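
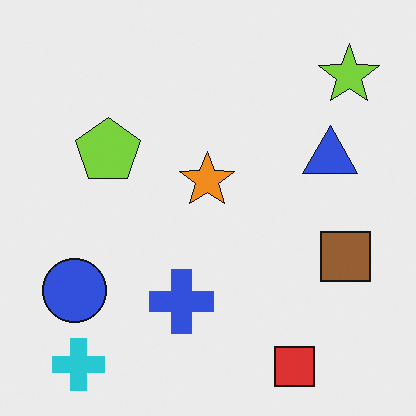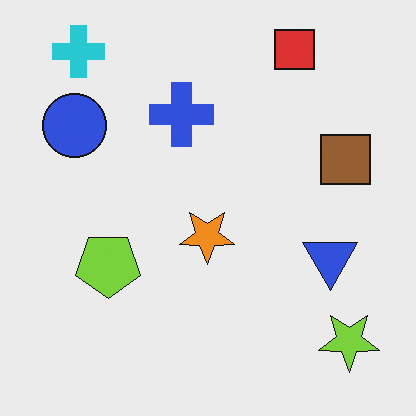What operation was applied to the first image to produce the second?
It was flipped vertically (top ↔ bottom).

The red square is in the bottom-right of the first image and the top-right of the second — shapes on opposite sides of the horizontal midline have swapped in a mirror flip.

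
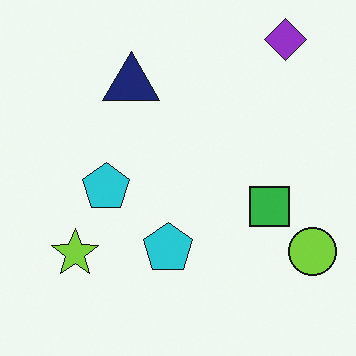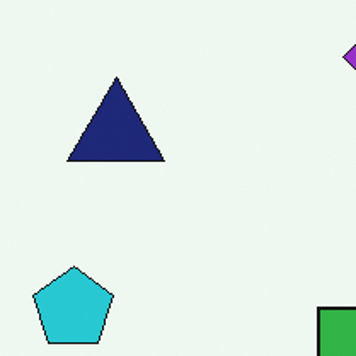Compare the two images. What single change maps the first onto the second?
It was cropped to a noticeably smaller region and rescaled.

The visible shapes are larger and the field of view is narrower; shapes near the original edges may be partly or wholly outside the frame — a crop-and-rescale.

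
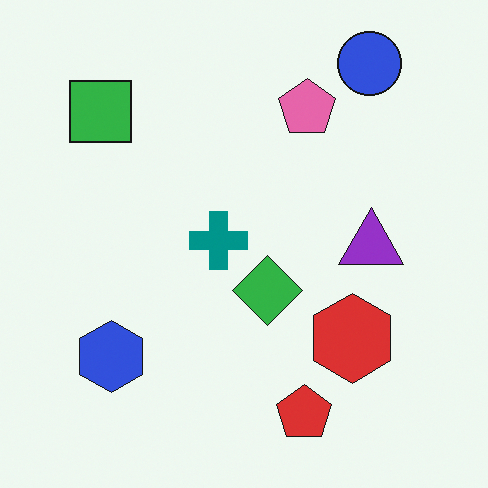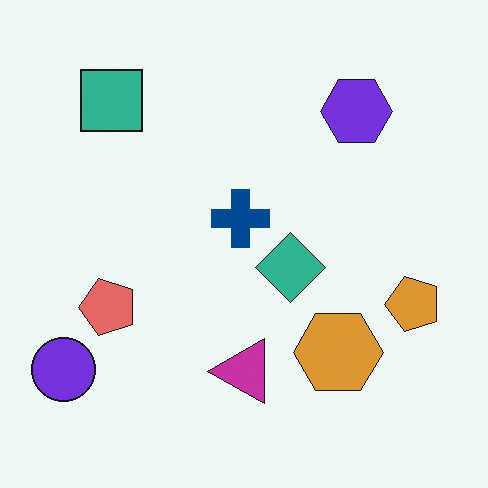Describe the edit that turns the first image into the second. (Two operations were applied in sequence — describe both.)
The image was hue-shifted by a small amount, then transposed (reflected across the top-left ↔ bottom-right diagonal).

Every shape's color has rotated by the same amount around the hue wheel — a uniform hue shift. Shapes have swapped their row and column positions — what was in the top-right is now in the bottom-left — a diagonal reflection.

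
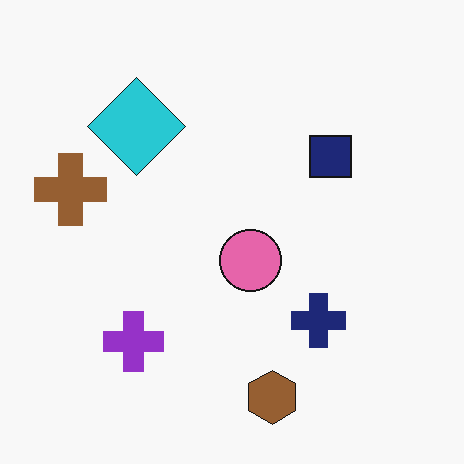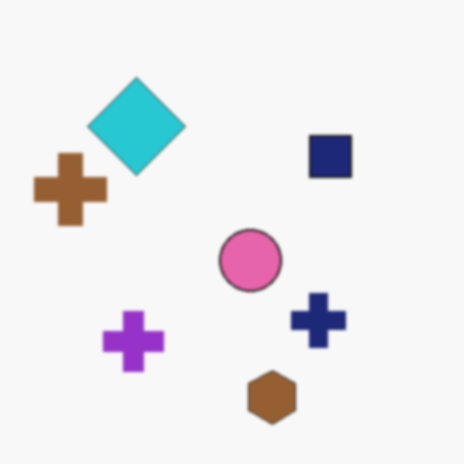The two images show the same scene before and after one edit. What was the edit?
Lightly blurred.

Shape edges and outlines are uniformly softened across the whole image.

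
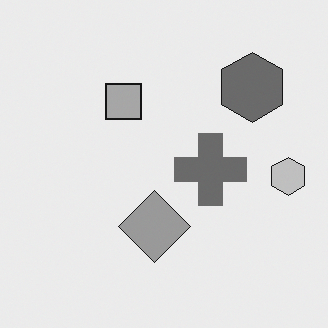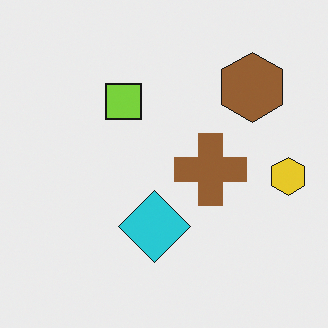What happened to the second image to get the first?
Converted to grayscale.

All color is removed — every shape is now a shade of grey.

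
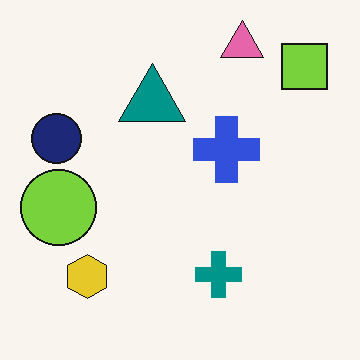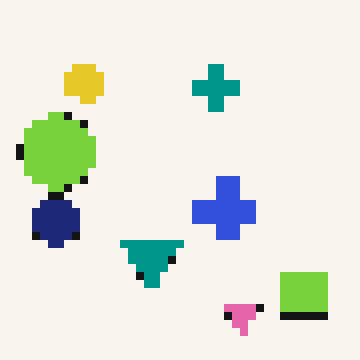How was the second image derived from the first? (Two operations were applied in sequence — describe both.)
The image was flipped vertically (top ↔ bottom), then pixelated into visible square blocks.

The pink triangle is in the top-right of the first image and the bottom-right of the second — shapes on opposite sides of the horizontal midline have swapped in a mirror flip. Shapes are reduced to large square blocks; fine edges and outlines are lost — a downscale-then-upscale (mosaic) effect.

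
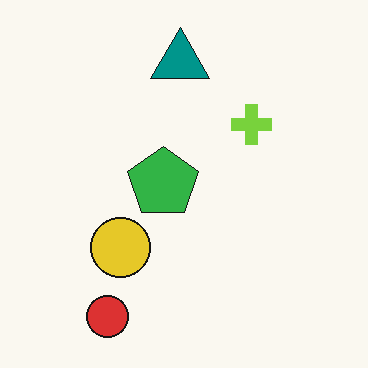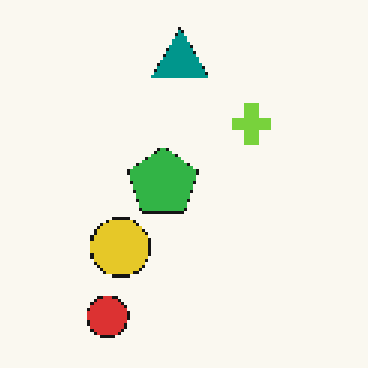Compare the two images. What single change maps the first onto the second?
Lightly pixelated (a mild mosaic effect).

Shapes are reduced to large square blocks; fine edges and outlines are lost — a downscale-then-upscale (mosaic) effect.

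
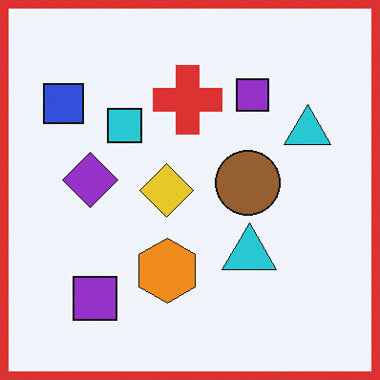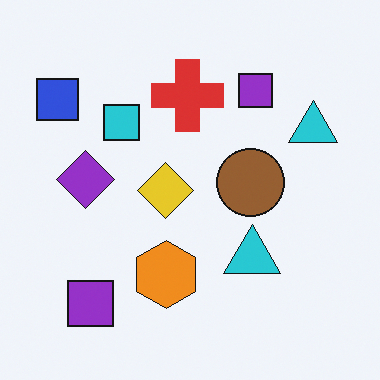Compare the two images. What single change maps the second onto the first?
The transformation is: framed with a red border.

A solid red frame runs around the edge of the first image, with the content slightly shrunk inside it.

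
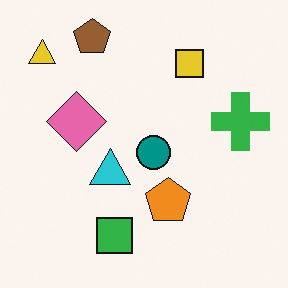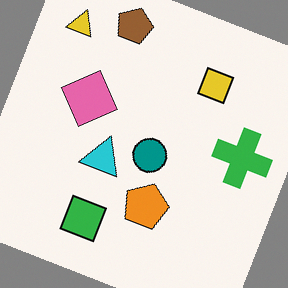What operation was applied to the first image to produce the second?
The second image is the first rotated clockwise by a clearly visible amount.

Every shape is tilted by the same angle and the image corners show triangular fill wedges — a whole-image rotation by a non-right angle.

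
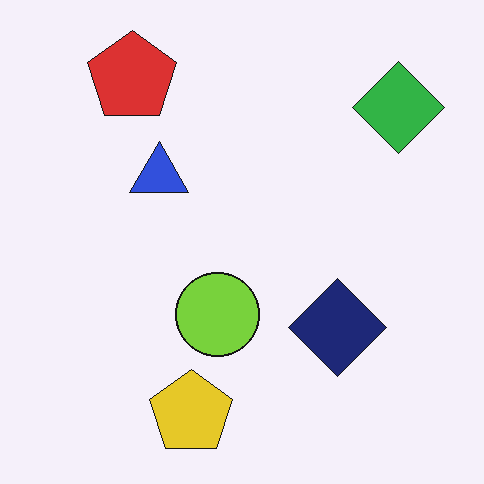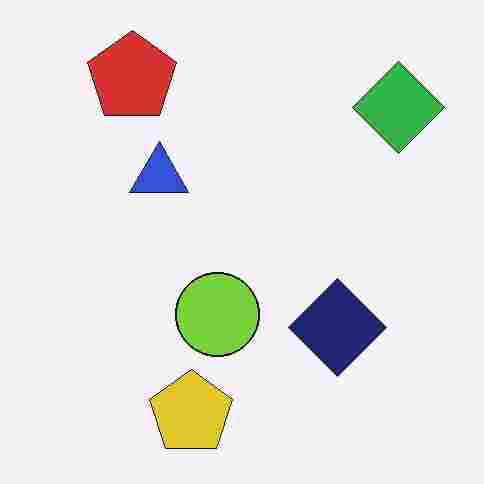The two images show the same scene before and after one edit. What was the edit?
The image was heavily JPEG-compressed with obvious blocking artifacts.

Blocky 8×8 compression artifacts appear around shape edges and the flat background shows ringing — characteristic JPEG degradation.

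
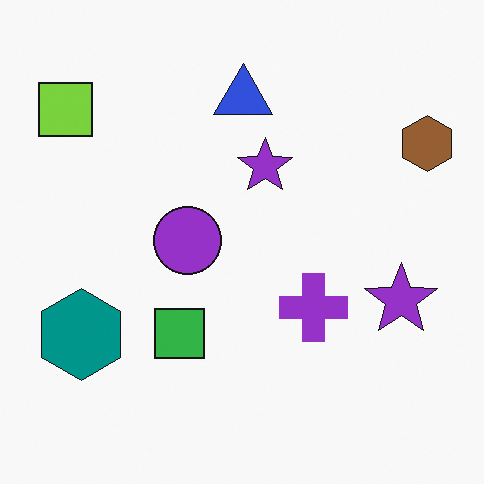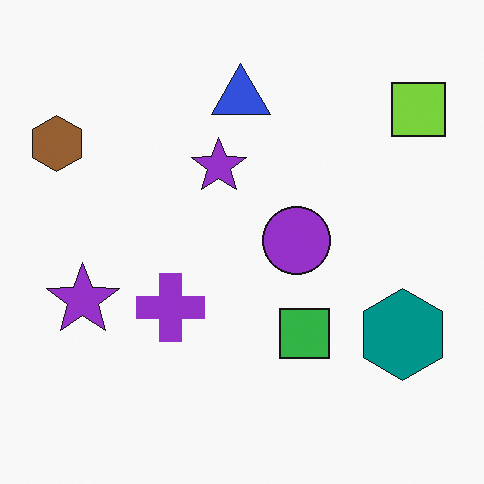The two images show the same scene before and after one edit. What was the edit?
The second image is the first flipped horizontally (left ↔ right).

The brown hexagon is in the top-right of the first image and the top-left of the second — shapes on opposite sides of the vertical midline have swapped in a mirror flip.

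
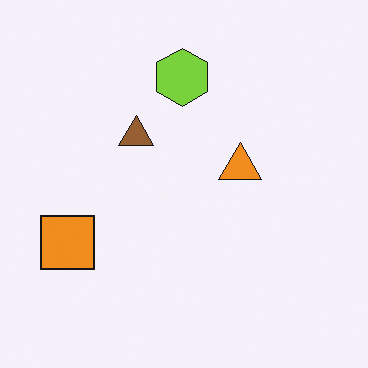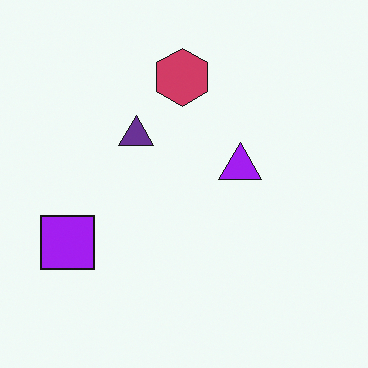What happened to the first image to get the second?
It was hue-shifted through roughly half the color wheel.

Every shape's color has rotated by the same amount around the hue wheel — a uniform hue shift.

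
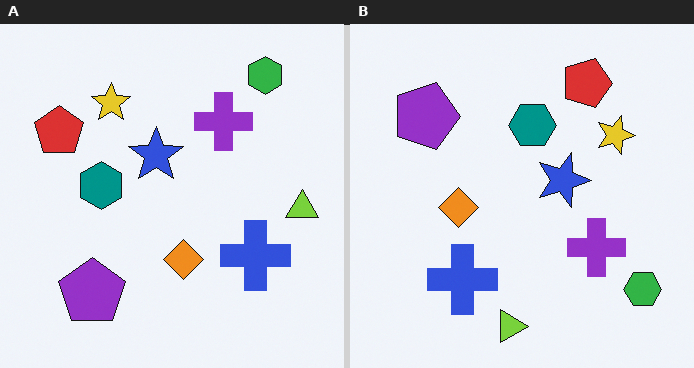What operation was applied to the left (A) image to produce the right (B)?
Rotated 90° clockwise.

The green hexagon sits in the top-right of the left (A) image and the bottom-right of the right (B) — consistent with a whole-image 90° clockwise rotation.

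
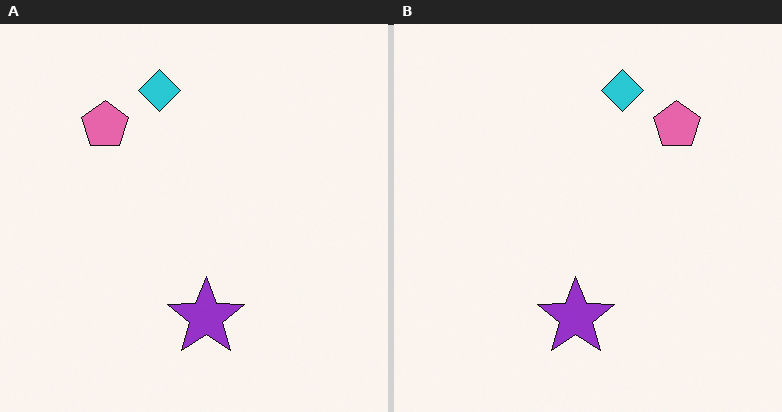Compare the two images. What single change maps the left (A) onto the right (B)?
The image was flipped horizontally (left ↔ right).

The pink pentagon is in the top-left of the left (A) image and the top-right of the right (B) — shapes on opposite sides of the vertical midline have swapped in a mirror flip.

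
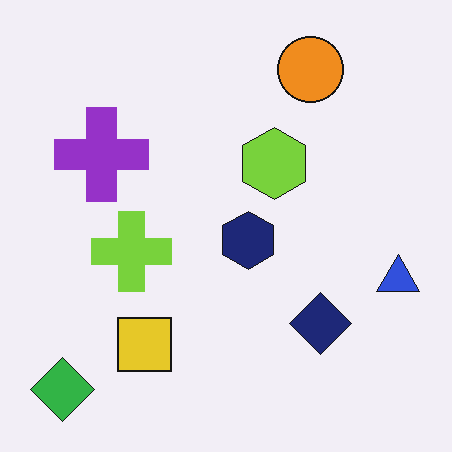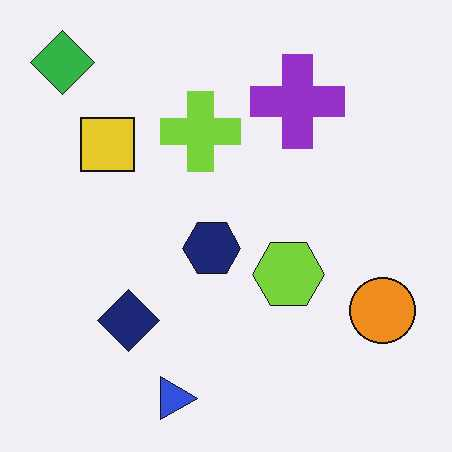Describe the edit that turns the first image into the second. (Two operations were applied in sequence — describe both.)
Rotated 90° clockwise, then given moderate JPEG compression.

The green diamond sits in the bottom-left of the first image and the top-left of the second — consistent with a whole-image 90° clockwise rotation. Blocky 8×8 compression artifacts appear around shape edges and the flat background shows ringing — characteristic JPEG degradation.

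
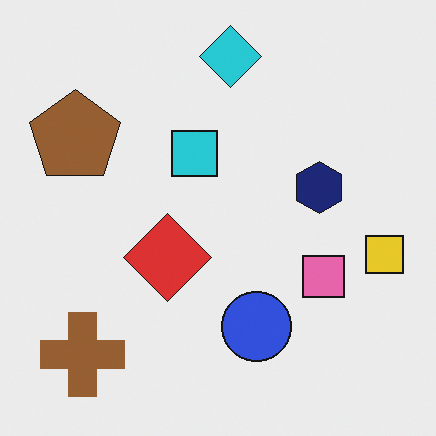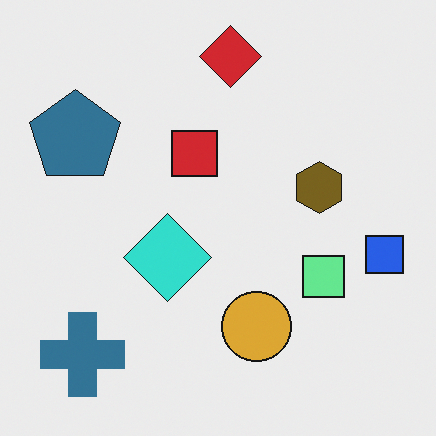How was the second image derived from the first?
Hue-shifted through roughly half the color wheel.

Every shape's color has rotated by the same amount around the hue wheel — a uniform hue shift.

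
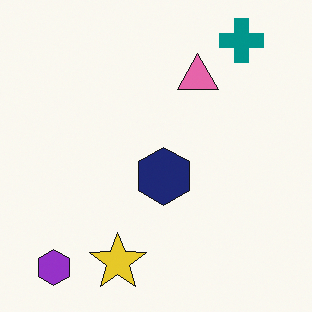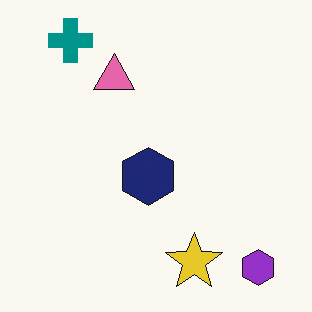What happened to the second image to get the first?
The first image is the second flipped horizontally (left ↔ right).

The purple hexagon is in the bottom-right of the second image and the bottom-left of the first — shapes on opposite sides of the vertical midline have swapped in a mirror flip.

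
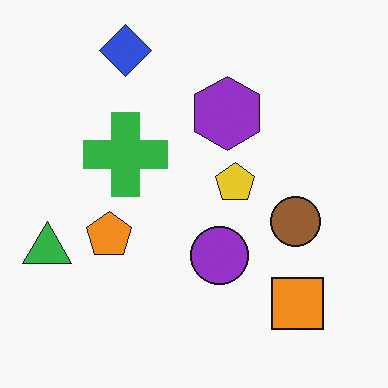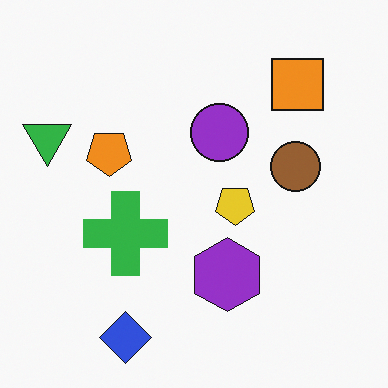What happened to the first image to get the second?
Flipped vertically (top ↔ bottom).

The blue diamond is in the top-left of the first image and the bottom-left of the second — shapes on opposite sides of the horizontal midline have swapped in a mirror flip.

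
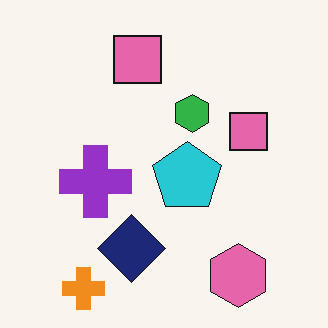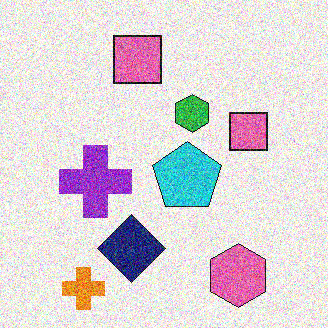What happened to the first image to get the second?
This is the original image degraded with a thick layer of grain.

Random speckle covers the whole image, including the flat background.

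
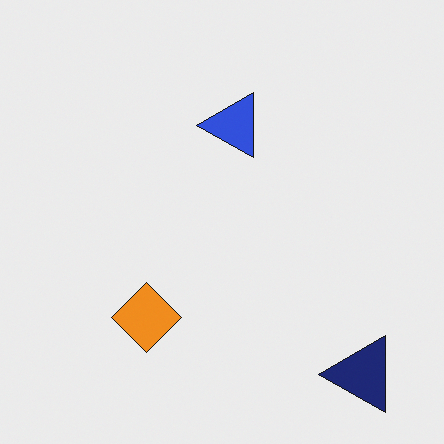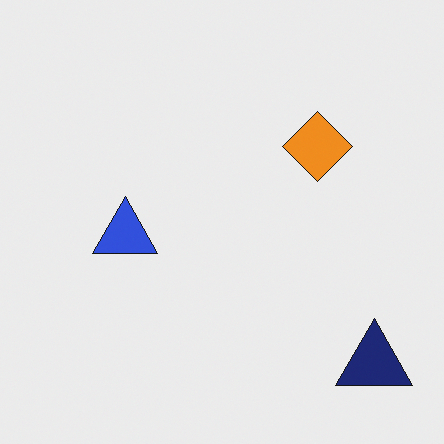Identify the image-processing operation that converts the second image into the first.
The first image is the second transposed (reflected across the top-left ↔ bottom-right diagonal).

Shapes have swapped their row and column positions — what was in the top-right is now in the bottom-left — a diagonal reflection.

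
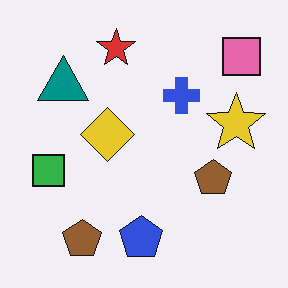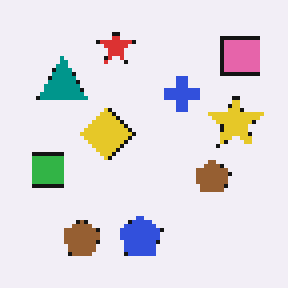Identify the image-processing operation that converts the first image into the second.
The second image is the first lightly pixelated (a mild mosaic effect).

Shapes are reduced to large square blocks; fine edges and outlines are lost — a downscale-then-upscale (mosaic) effect.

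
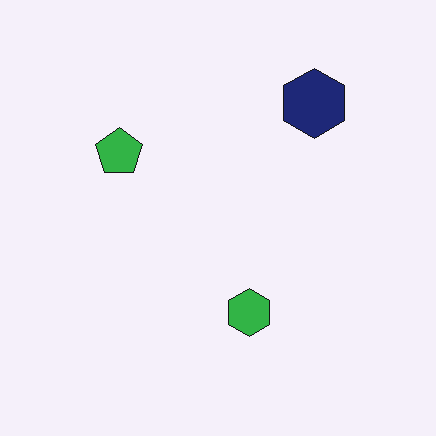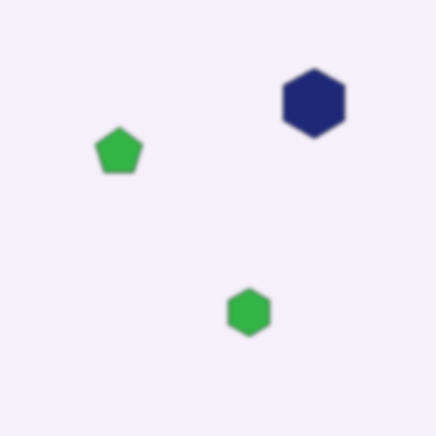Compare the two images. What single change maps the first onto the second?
It was slightly softened.

Shape edges and outlines are uniformly softened across the whole image.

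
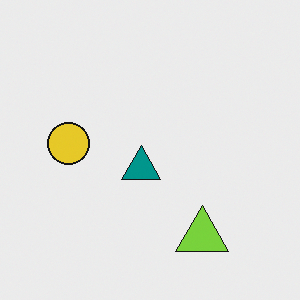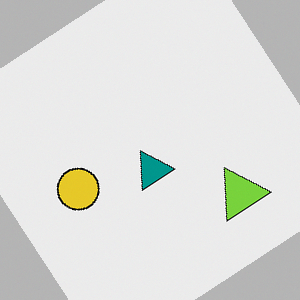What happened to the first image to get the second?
The transformation is: rotated counter-clockwise by a large amount — several tens of degrees.

Every shape is tilted by the same angle and the image corners show triangular fill wedges — a whole-image rotation by a non-right angle.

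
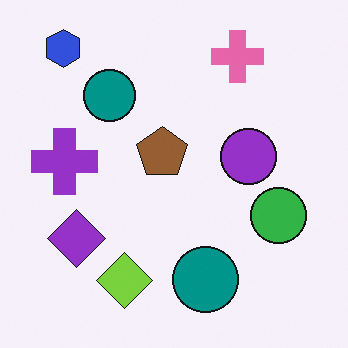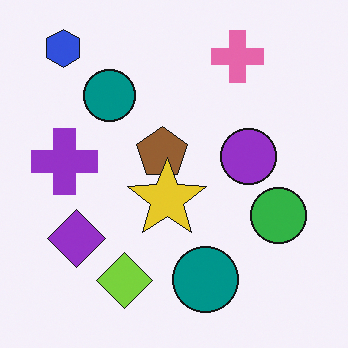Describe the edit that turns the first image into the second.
It was overlaid with an additional yellow star.

A yellow star appears in the second image that is absent from the first.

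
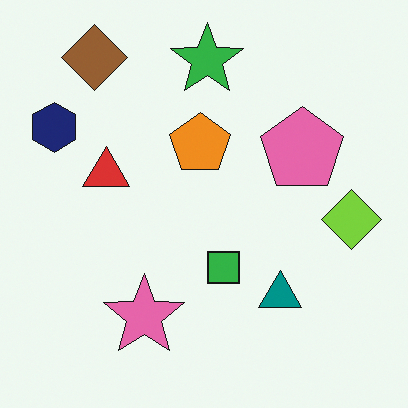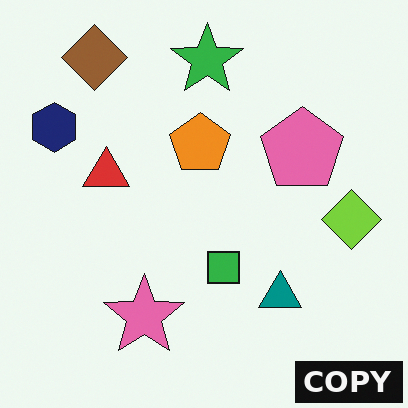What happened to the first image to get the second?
Watermarked with the text "COPY" in the lower-right corner.

A dark label reading "COPY" appears in the lower-right corner.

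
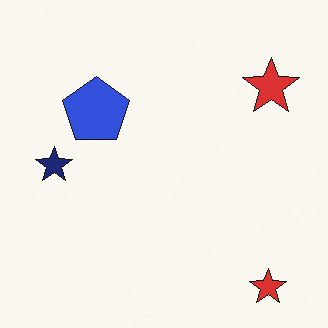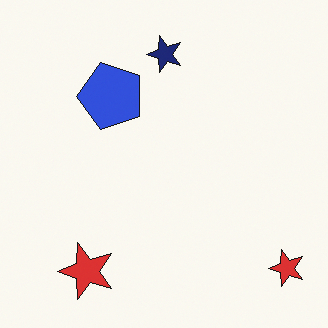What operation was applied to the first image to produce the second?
It was transposed (reflected across the top-left ↔ bottom-right diagonal).

Shapes have swapped their row and column positions — what was in the top-right is now in the bottom-left — a diagonal reflection.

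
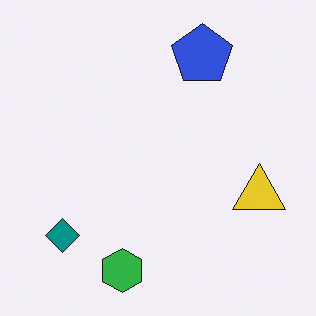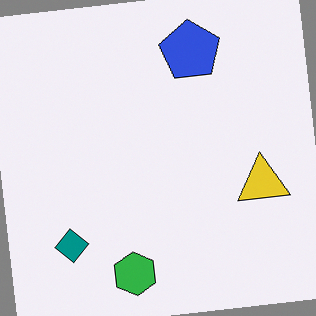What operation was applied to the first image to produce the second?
This is the original image rotated counter-clockwise by a slight angle.

Every shape is tilted by the same angle and the image corners show triangular fill wedges — a whole-image rotation by a non-right angle.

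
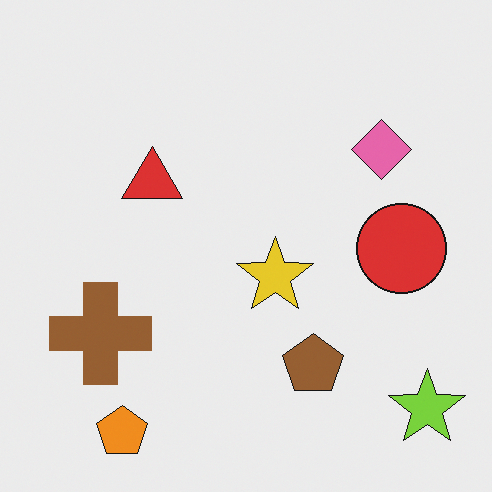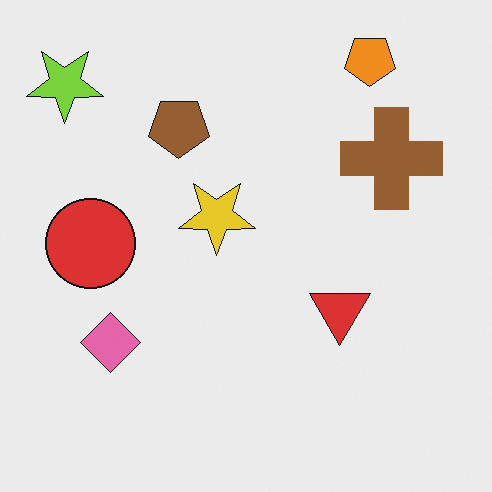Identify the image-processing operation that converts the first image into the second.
Rotated 180°.

The lime star sits in the bottom-right of the first image and the top-left of the second — consistent with a whole-image 180° rotation.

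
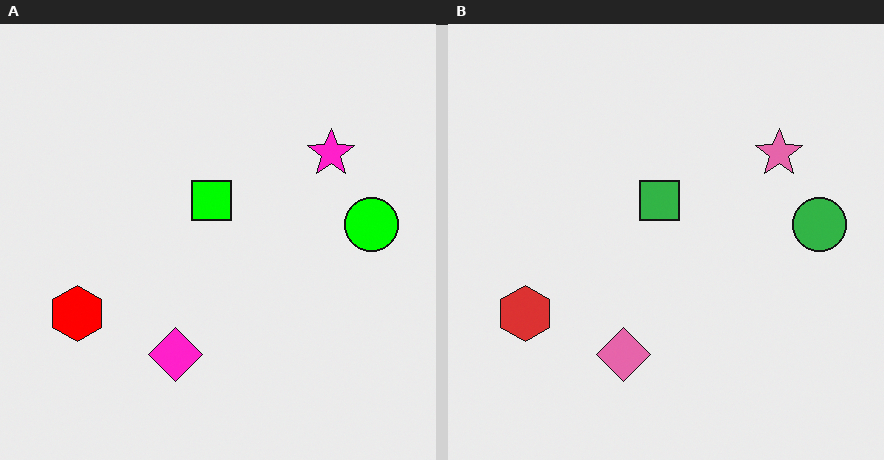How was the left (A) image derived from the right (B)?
It was made much more vivid (saturation change).

All colors are more vivid — a global saturation change.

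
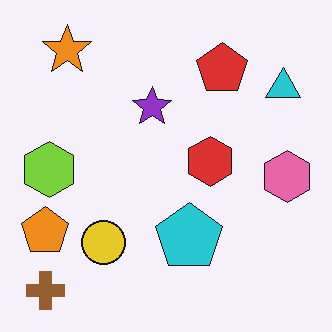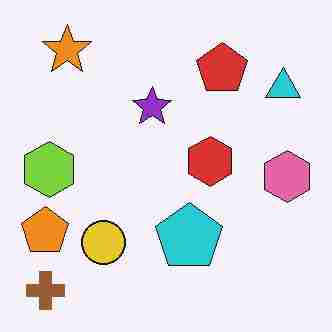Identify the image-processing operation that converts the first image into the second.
The transformation is: degraded with heavy JPEG compression.

Blocky 8×8 compression artifacts appear around shape edges and the flat background shows ringing — characteristic JPEG degradation.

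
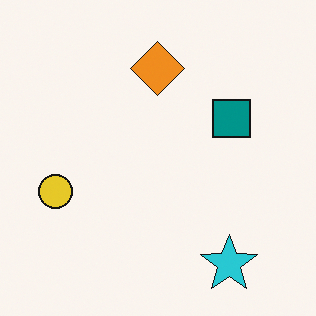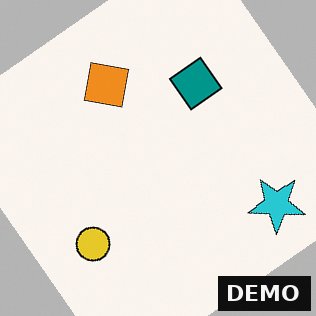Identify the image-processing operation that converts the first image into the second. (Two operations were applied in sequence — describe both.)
Rotated counter-clockwise by a large amount — several tens of degrees, then watermarked with the text "DEMO" in the lower-right corner.

Every shape is tilted by the same angle and the image corners show triangular fill wedges — a whole-image rotation by a non-right angle. A dark label reading "DEMO" appears in the lower-right corner.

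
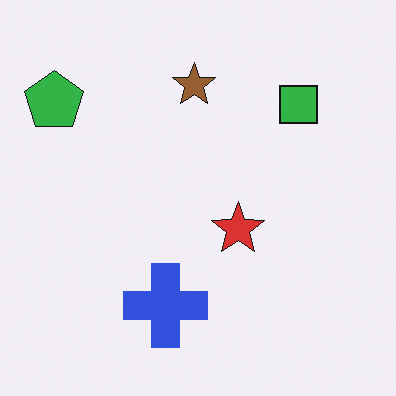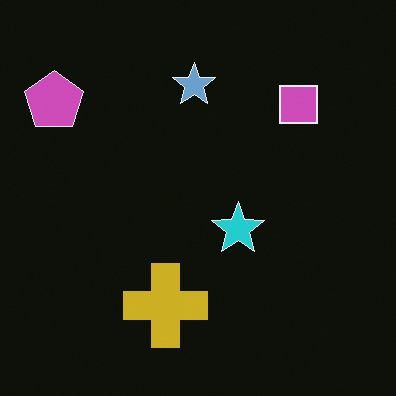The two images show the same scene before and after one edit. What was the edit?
This is the original image color-inverted (negative).

The light background has become dark and every shape's color is its complement — a photographic negative.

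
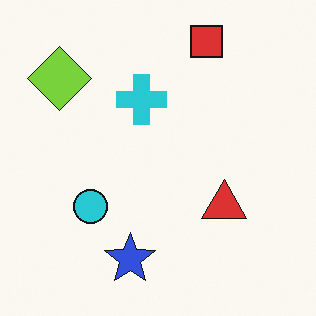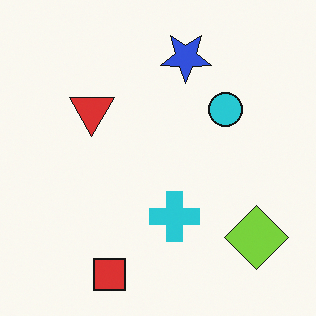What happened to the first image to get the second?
It was rotated 180°.

The lime diamond sits in the top-left of the first image and the bottom-right of the second — consistent with a whole-image 180° rotation.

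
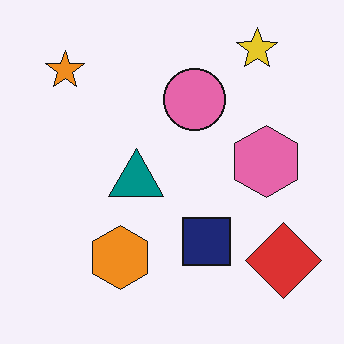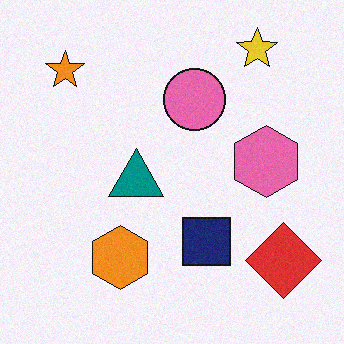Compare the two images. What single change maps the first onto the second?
The second image is the first degraded with subtle gaussian noise.

Random speckle covers the whole image, including the flat background.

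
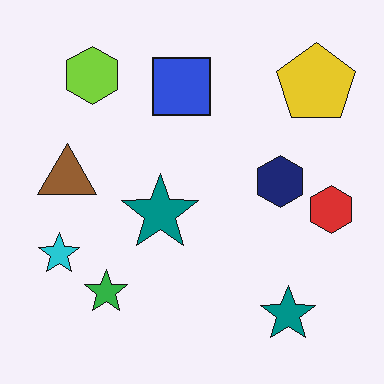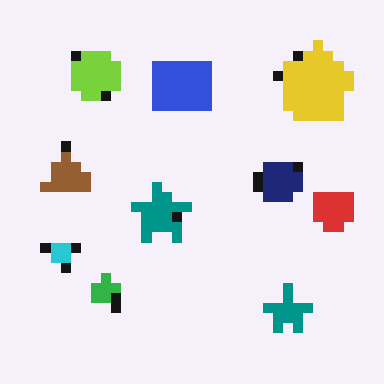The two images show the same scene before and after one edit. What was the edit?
The second image is the first coarsely pixelated.

Shapes are reduced to large square blocks; fine edges and outlines are lost — a downscale-then-upscale (mosaic) effect.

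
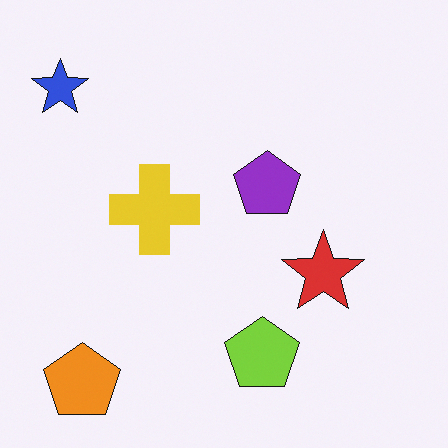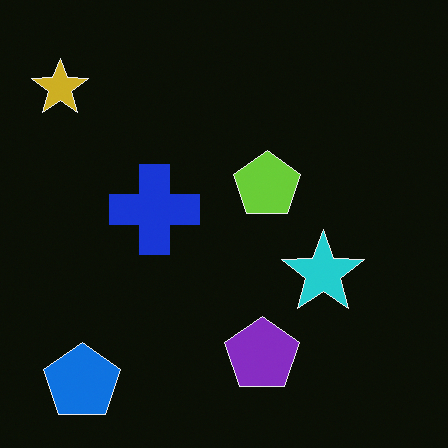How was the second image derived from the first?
It was color-inverted (negative).

The light background has become dark and every shape's color is its complement — a photographic negative.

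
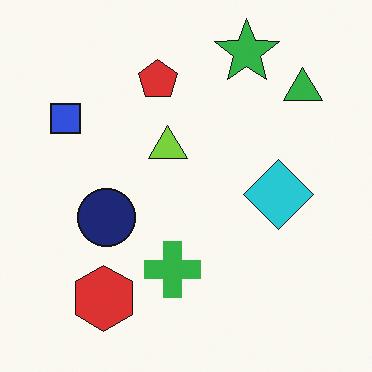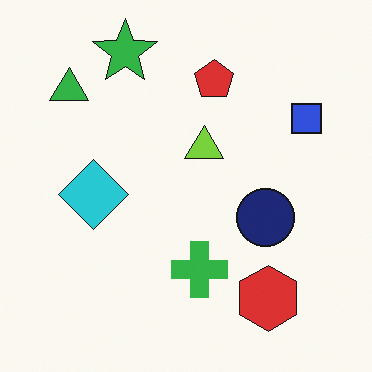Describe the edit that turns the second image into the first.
The first image is the second flipped horizontally (left ↔ right).

The blue square is in the top-right of the second image and the top-left of the first — shapes on opposite sides of the vertical midline have swapped in a mirror flip.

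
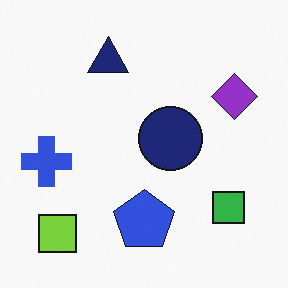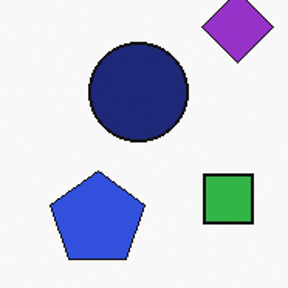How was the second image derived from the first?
It was cropped slightly and scaled back up.

The visible shapes are larger and the field of view is narrower; shapes near the original edges may be partly or wholly outside the frame — a crop-and-rescale.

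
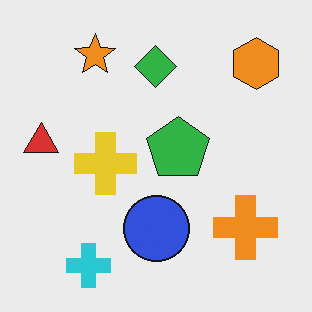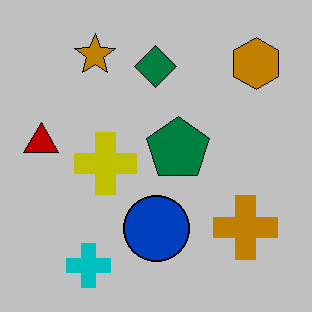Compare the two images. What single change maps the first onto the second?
It was aggressively posterized.

Each flat color has snapped to a coarser quantized level — most visibly, the near-white background has dropped to a flat grey.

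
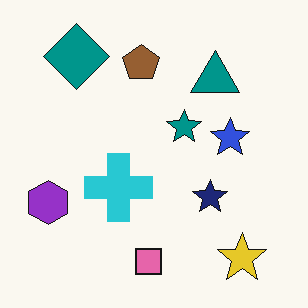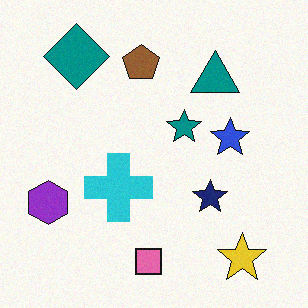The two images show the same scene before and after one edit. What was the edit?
Degraded with a light layer of grain.

Random speckle covers the whole image, including the flat background.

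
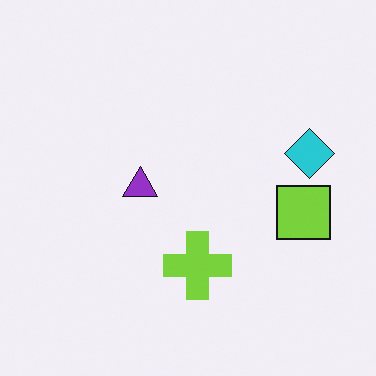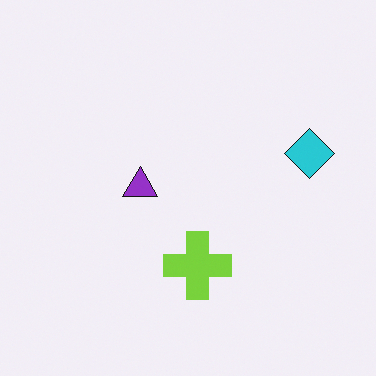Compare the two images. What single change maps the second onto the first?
Overlaid with an additional lime square.

A lime square appears in the first image that is absent from the second.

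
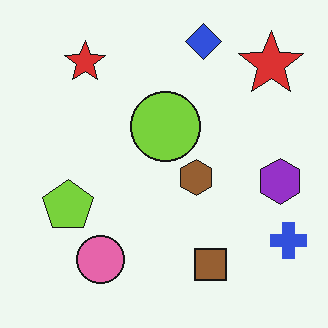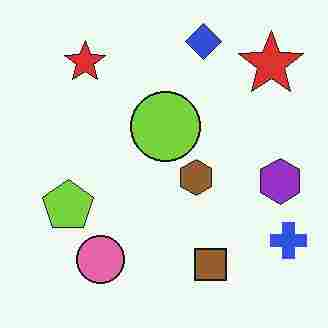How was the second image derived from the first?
The image was degraded with heavy JPEG compression.

Blocky 8×8 compression artifacts appear around shape edges and the flat background shows ringing — characteristic JPEG degradation.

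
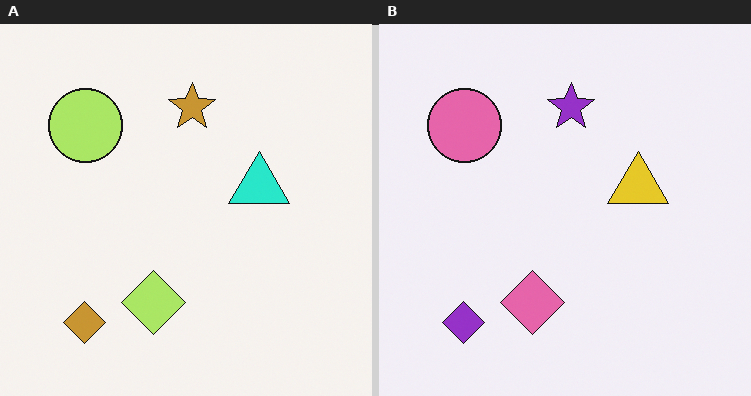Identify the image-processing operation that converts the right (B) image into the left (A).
The image was hue-shifted noticeably.

Every shape's color has rotated by the same amount around the hue wheel — a uniform hue shift.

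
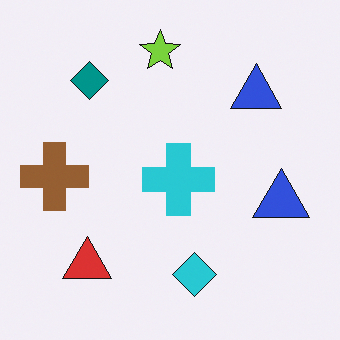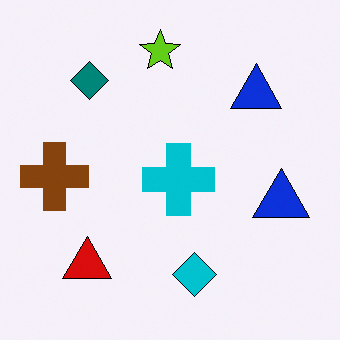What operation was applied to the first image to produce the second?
It was given slightly increased contrast.

Tones are pushed away from mid-grey across the whole image — a global contrast change.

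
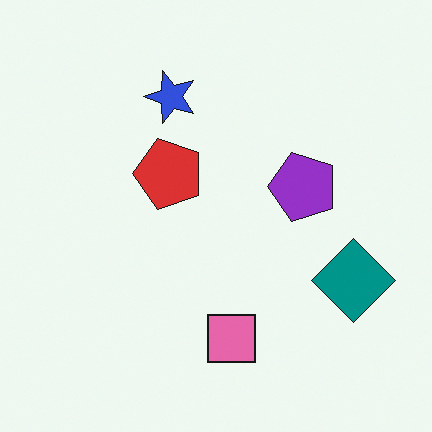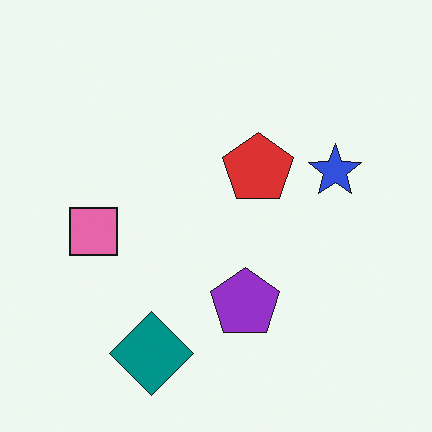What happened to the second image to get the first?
It was rotated 90° counter-clockwise.

The teal diamond sits in the bottom of the second image and the right of the first — consistent with a whole-image 90° counter-clockwise rotation.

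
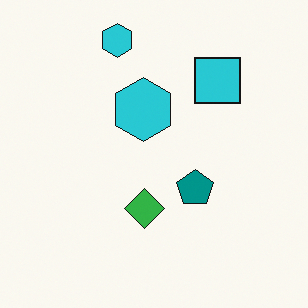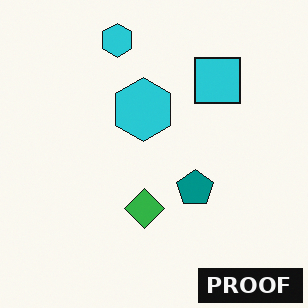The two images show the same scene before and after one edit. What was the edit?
Watermarked with the text "PROOF" in the lower-right corner.

A dark label reading "PROOF" appears in the lower-right corner.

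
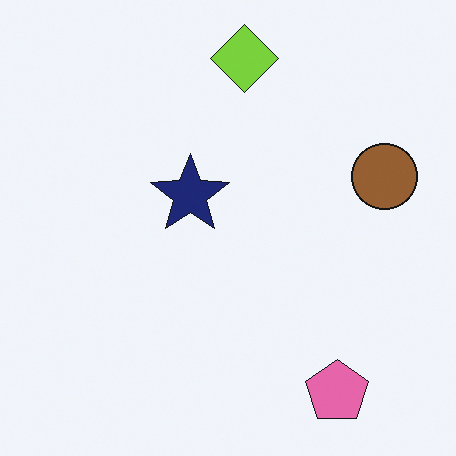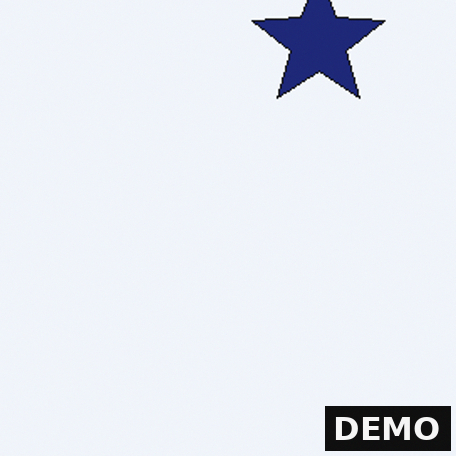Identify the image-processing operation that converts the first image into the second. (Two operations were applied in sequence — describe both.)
It was cropped tightly and scaled back up, then watermarked with the text "DEMO" in the lower-right corner.

The visible shapes are larger and the field of view is narrower; shapes near the original edges may be partly or wholly outside the frame — a crop-and-rescale. A dark label reading "DEMO" appears in the lower-right corner.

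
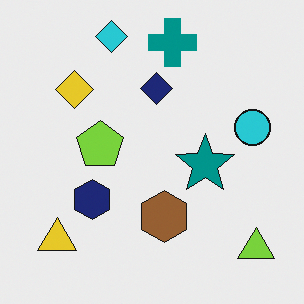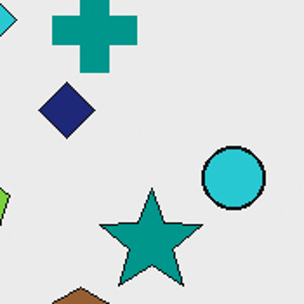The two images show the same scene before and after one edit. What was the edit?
Cropped tightly and scaled back up.

The visible shapes are larger and the field of view is narrower; shapes near the original edges may be partly or wholly outside the frame — a crop-and-rescale.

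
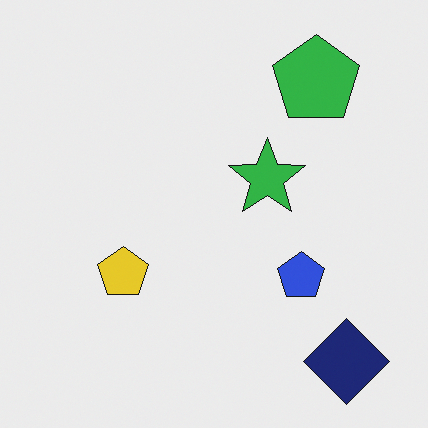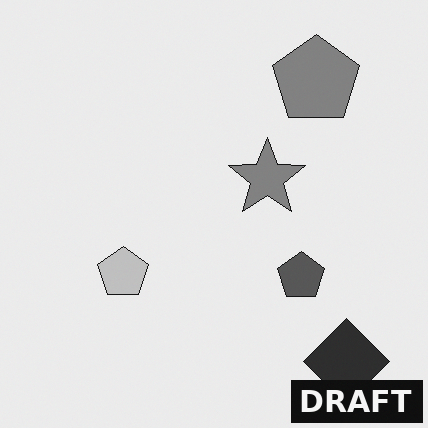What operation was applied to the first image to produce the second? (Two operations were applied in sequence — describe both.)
The transformation is: converted to grayscale, then watermarked with the text "DRAFT" in the lower-right corner.

All color is removed — every shape is now a shade of grey. A dark label reading "DRAFT" appears in the lower-right corner.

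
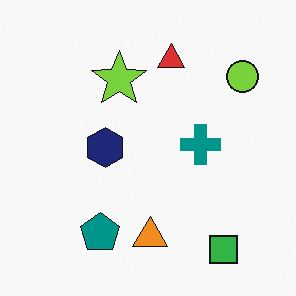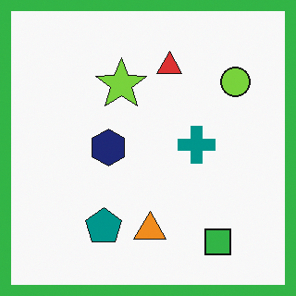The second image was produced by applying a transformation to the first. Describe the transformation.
This is the original image framed with a green border.

A solid green frame runs around the edge of the second image, with the content slightly shrunk inside it.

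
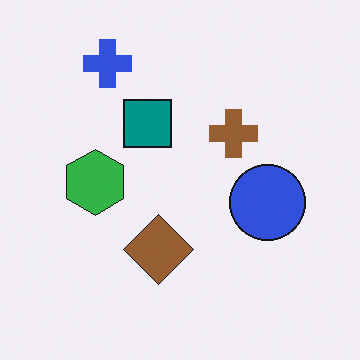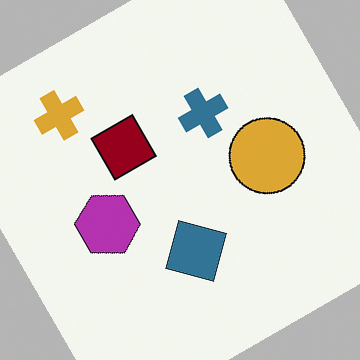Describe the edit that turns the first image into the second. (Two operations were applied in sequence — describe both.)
It was rotated counter-clockwise by a clearly visible amount, then hue-shifted through roughly half the color wheel.

Every shape is tilted by the same angle and the image corners show triangular fill wedges — a whole-image rotation by a non-right angle. Every shape's color has rotated by the same amount around the hue wheel — a uniform hue shift.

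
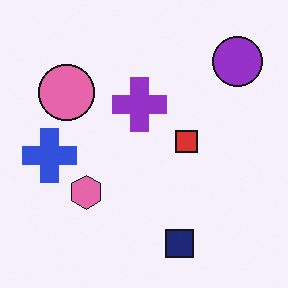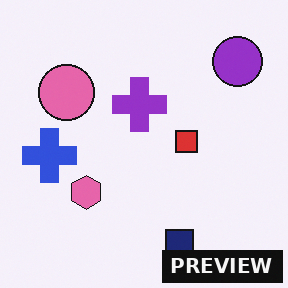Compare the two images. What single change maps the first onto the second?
The transformation is: watermarked with the text "PREVIEW" in the lower-right corner.

A dark label reading "PREVIEW" appears in the lower-right corner.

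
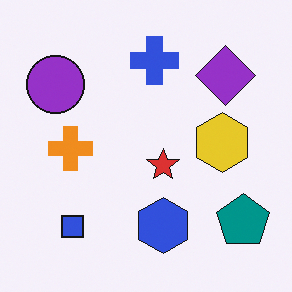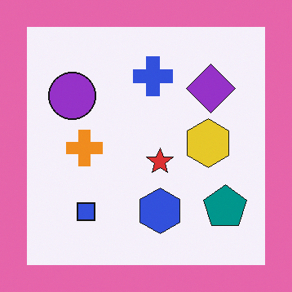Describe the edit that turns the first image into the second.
It was framed with a pink border.

A solid pink frame runs around the edge of the second image, with the content slightly shrunk inside it.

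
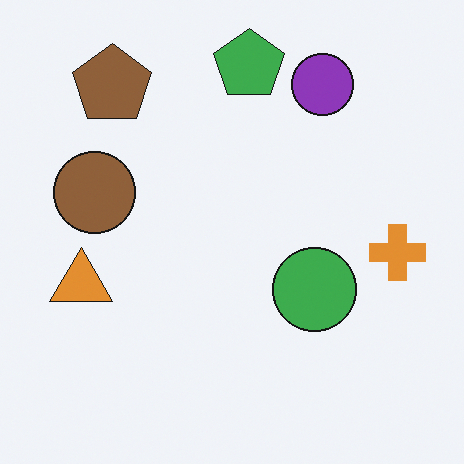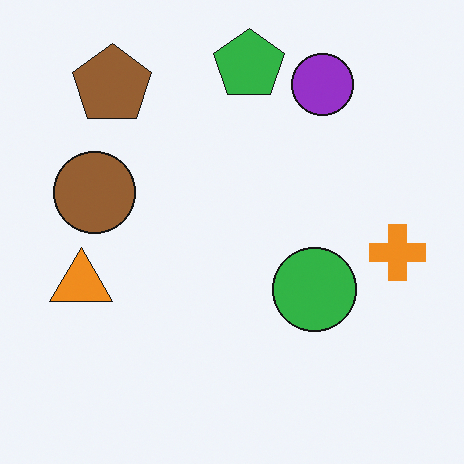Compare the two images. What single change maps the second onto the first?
The transformation is: slightly desaturated.

All colors are more muted and greyish — a global saturation change.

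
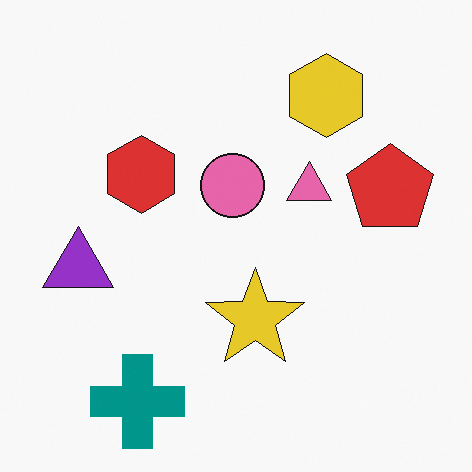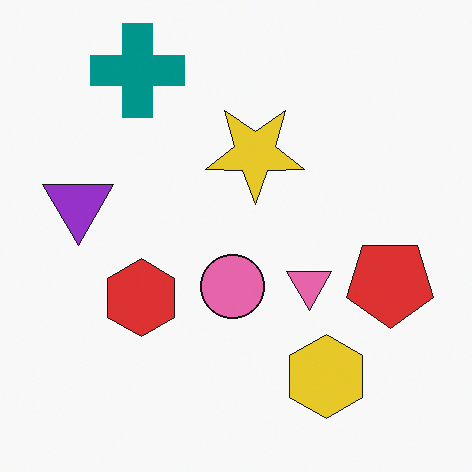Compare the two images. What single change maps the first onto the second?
The second image is the first flipped vertically (top ↔ bottom).

The teal cross is in the bottom-left of the first image and the top-left of the second — shapes on opposite sides of the horizontal midline have swapped in a mirror flip.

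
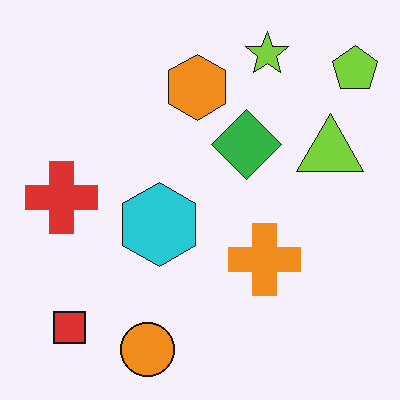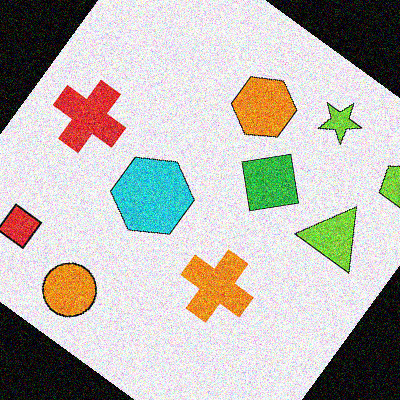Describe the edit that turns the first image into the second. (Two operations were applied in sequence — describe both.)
Rotated clockwise by a large amount — several tens of degrees, then degraded with heavy additive noise.

Every shape is tilted by the same angle and the image corners show triangular fill wedges — a whole-image rotation by a non-right angle. Random speckle covers the whole image, including the flat background.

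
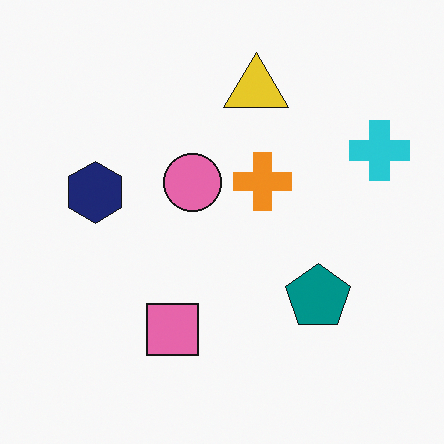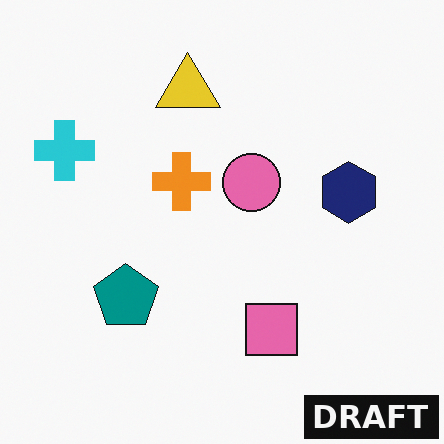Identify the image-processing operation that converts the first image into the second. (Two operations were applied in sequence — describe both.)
The image was flipped horizontally (left ↔ right), then watermarked with the text "DRAFT" in the lower-right corner.

The cyan cross is in the right of the first image and the left of the second — shapes on opposite sides of the vertical midline have swapped in a mirror flip. A dark label reading "DRAFT" appears in the lower-right corner.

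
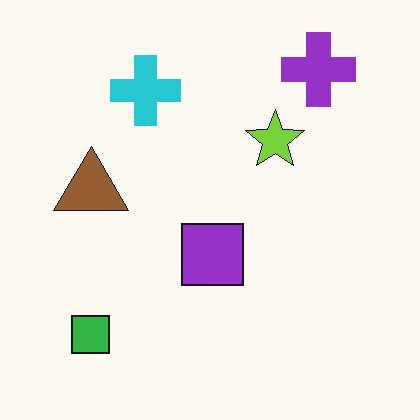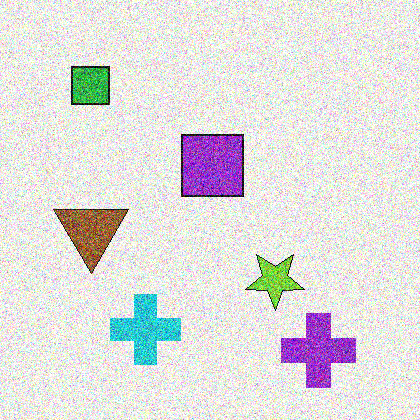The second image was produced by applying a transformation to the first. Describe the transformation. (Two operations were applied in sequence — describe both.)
The transformation is: flipped vertically (top ↔ bottom), then degraded with strong gaussian noise.

The purple cross is in the top-right of the first image and the bottom-right of the second — shapes on opposite sides of the horizontal midline have swapped in a mirror flip. Random speckle covers the whole image, including the flat background.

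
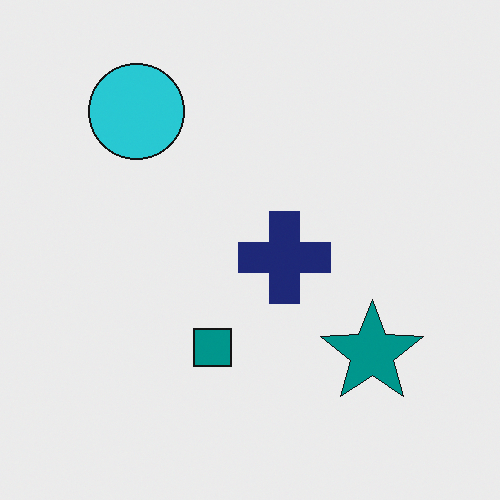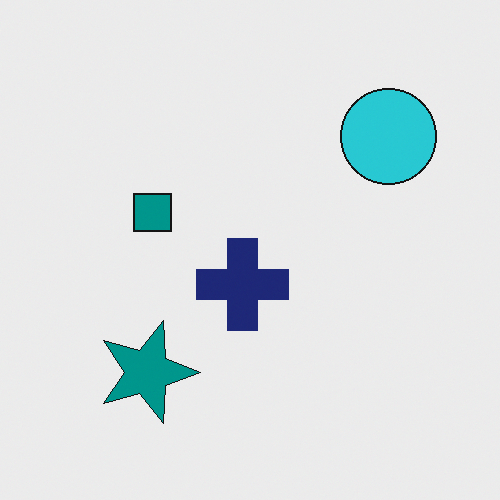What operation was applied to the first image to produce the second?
The second image is the first rotated 90° clockwise.

The cyan circle sits in the top-left of the first image and the top-right of the second — consistent with a whole-image 90° clockwise rotation.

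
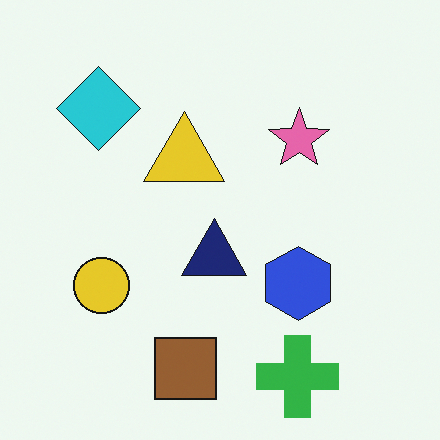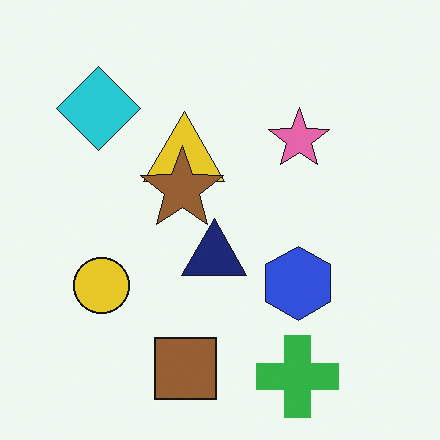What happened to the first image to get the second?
Overlaid with an additional brown star.

A brown star appears in the second image that is absent from the first.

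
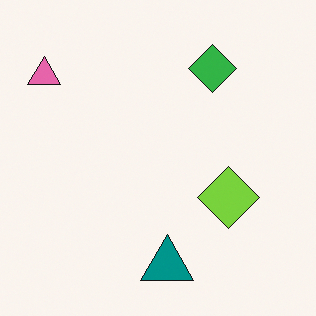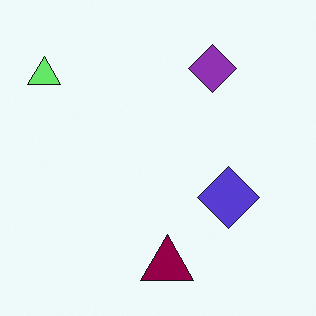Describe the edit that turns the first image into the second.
The image was hue-shifted noticeably.

Every shape's color has rotated by the same amount around the hue wheel — a uniform hue shift.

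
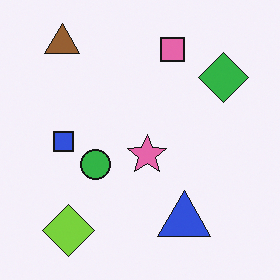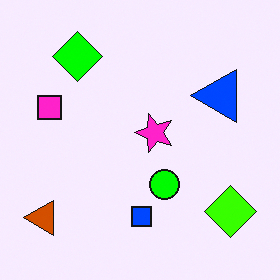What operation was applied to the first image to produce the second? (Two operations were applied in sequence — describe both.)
This is the original image rotated 90° counter-clockwise, then made much more vivid (saturation change).

The brown triangle sits in the top-left of the first image and the bottom-left of the second — consistent with a whole-image 90° counter-clockwise rotation. All colors are more vivid — a global saturation change.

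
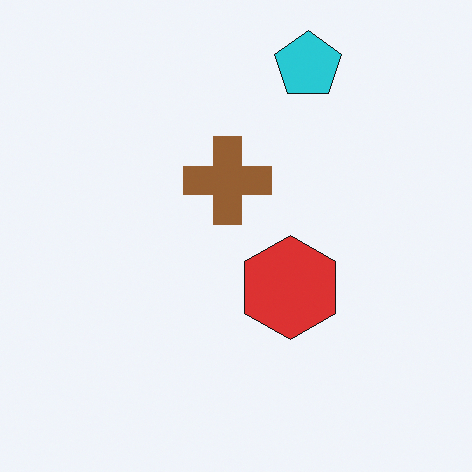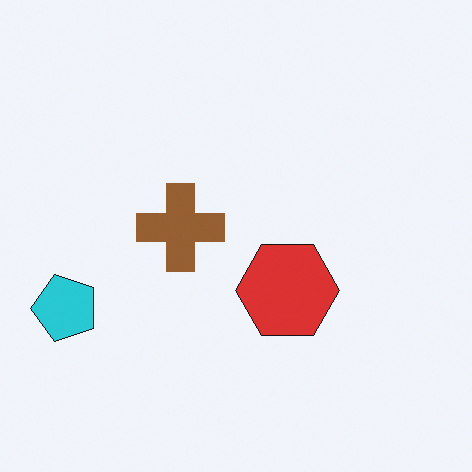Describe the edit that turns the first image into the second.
It was transposed (reflected across the top-left ↔ bottom-right diagonal).

Shapes have swapped their row and column positions — what was in the top-right is now in the bottom-left — a diagonal reflection.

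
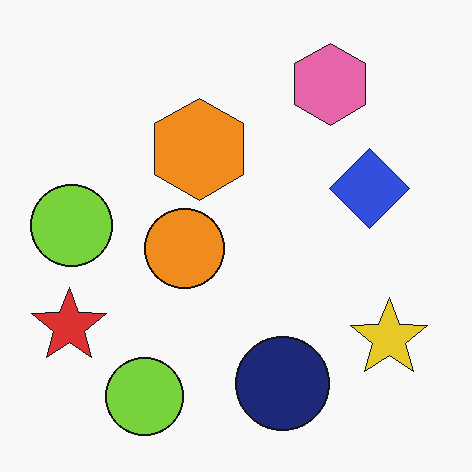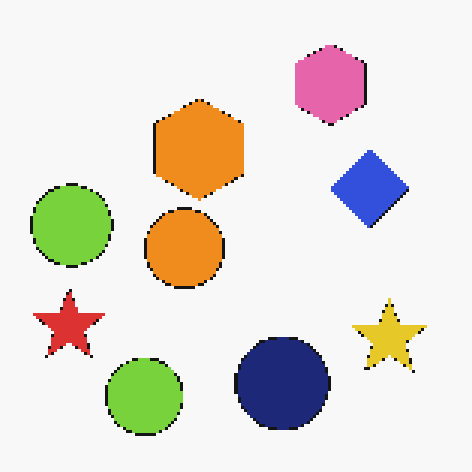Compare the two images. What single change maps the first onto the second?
It was mildly pixelated.

Shapes are reduced to large square blocks; fine edges and outlines are lost — a downscale-then-upscale (mosaic) effect.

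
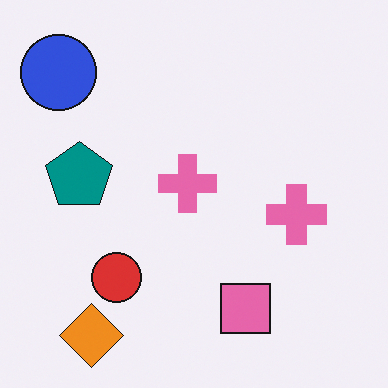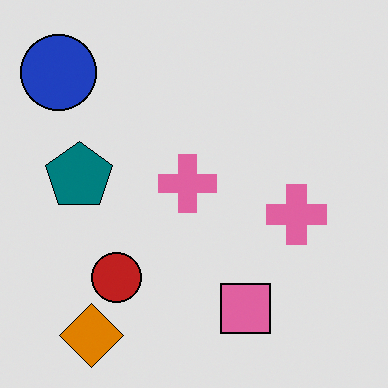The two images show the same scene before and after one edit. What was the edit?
This is the original image posterized to a reduced palette.

Each flat color has snapped to a coarser quantized level — most visibly, the near-white background has dropped to a flat grey.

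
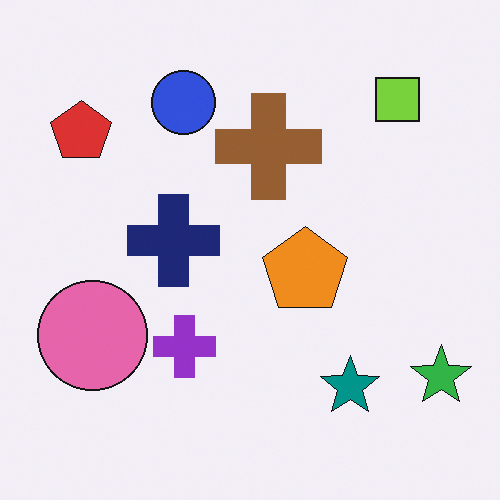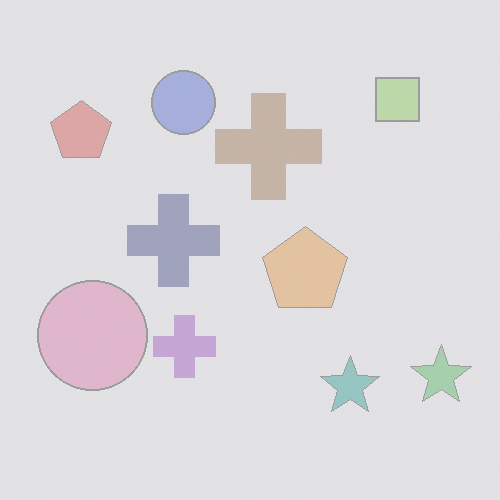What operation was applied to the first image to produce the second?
This is the original image washed out (contrast reduced).

Tones are pushed toward mid-grey across the whole image — a global contrast change.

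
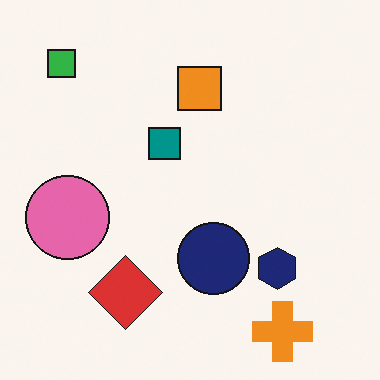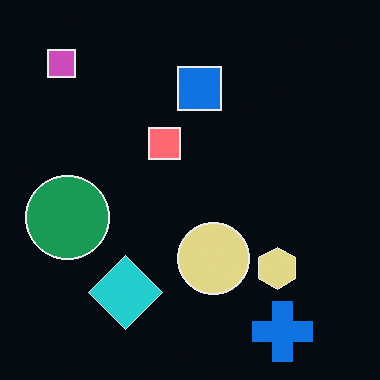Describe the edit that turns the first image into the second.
The transformation is: color-inverted (negative).

The light background has become dark and every shape's color is its complement — a photographic negative.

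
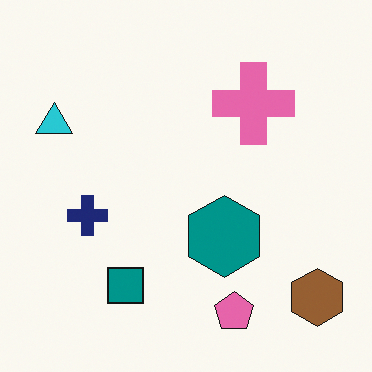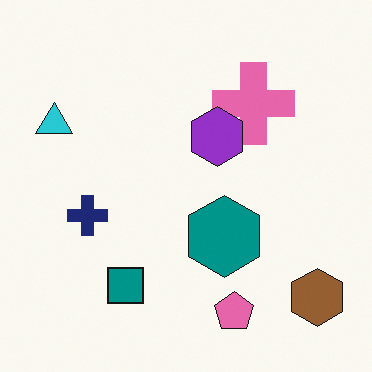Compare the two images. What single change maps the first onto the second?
The second image is the first overlaid with an additional purple hexagon.

A purple hexagon appears in the second image that is absent from the first.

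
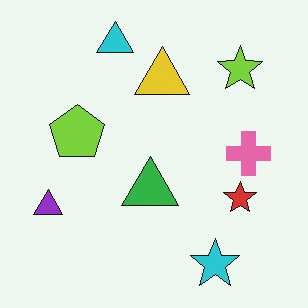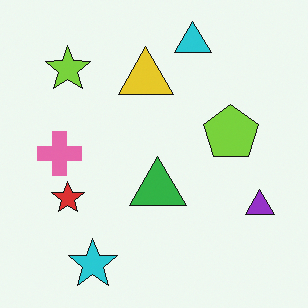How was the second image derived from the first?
Flipped horizontally (left ↔ right).

The purple triangle is in the bottom-left of the first image and the bottom-right of the second — shapes on opposite sides of the vertical midline have swapped in a mirror flip.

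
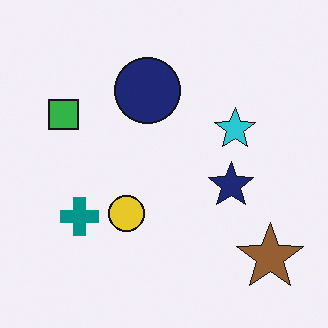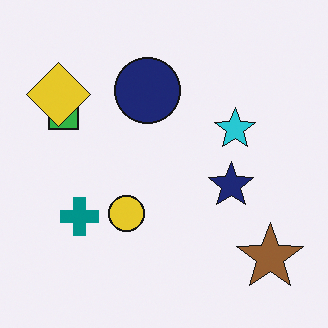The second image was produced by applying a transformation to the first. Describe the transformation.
It was overlaid with an additional yellow diamond.

A yellow diamond appears in the second image that is absent from the first.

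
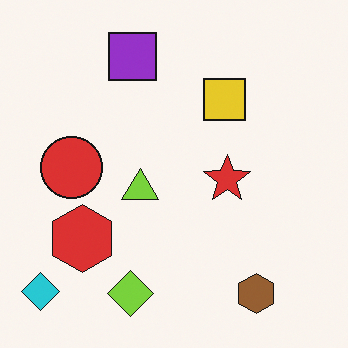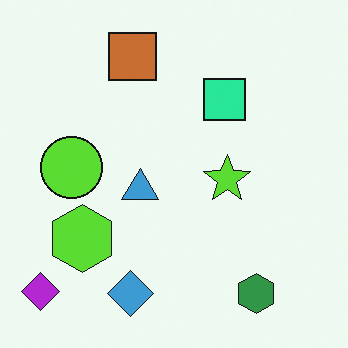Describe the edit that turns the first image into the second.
The second image is the first hue-shifted by a moderate amount.

Every shape's color has rotated by the same amount around the hue wheel — a uniform hue shift.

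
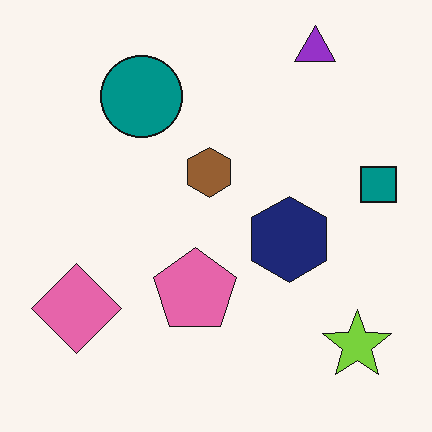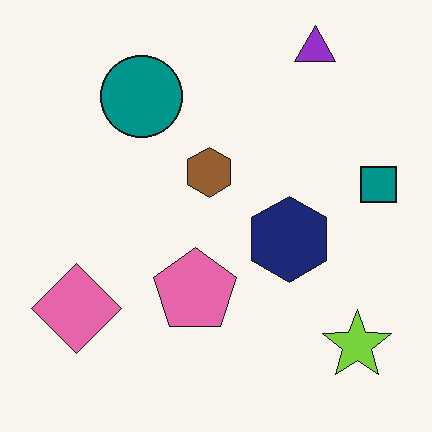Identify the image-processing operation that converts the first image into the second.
This is the original image JPEG-compressed with visible artifacts.

Blocky 8×8 compression artifacts appear around shape edges and the flat background shows ringing — characteristic JPEG degradation.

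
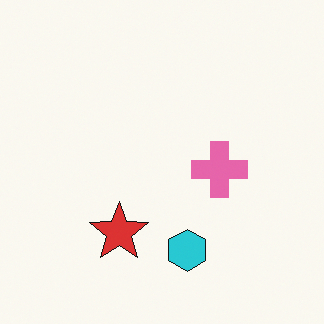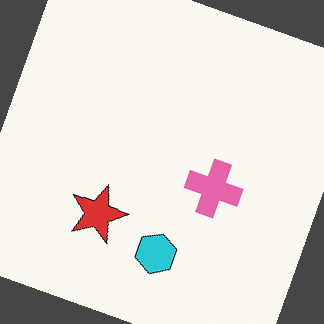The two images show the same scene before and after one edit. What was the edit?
The transformation is: rotated clockwise by a clearly visible amount.

Every shape is tilted by the same angle and the image corners show triangular fill wedges — a whole-image rotation by a non-right angle.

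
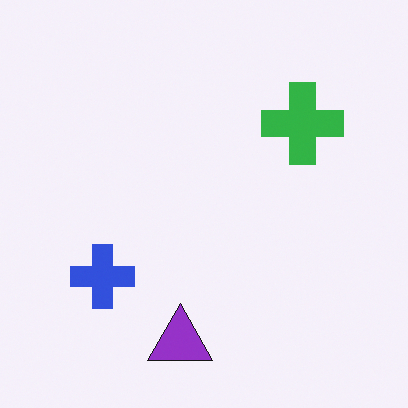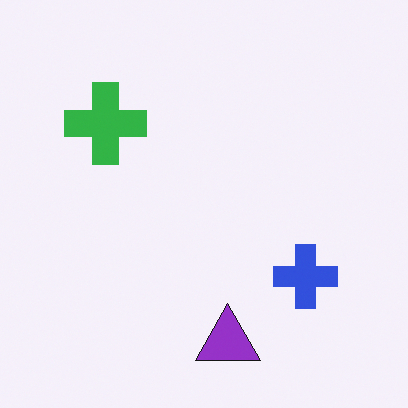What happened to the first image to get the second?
The transformation is: flipped horizontally (left ↔ right).

The blue cross is in the bottom-left of the first image and the bottom-right of the second — shapes on opposite sides of the vertical midline have swapped in a mirror flip.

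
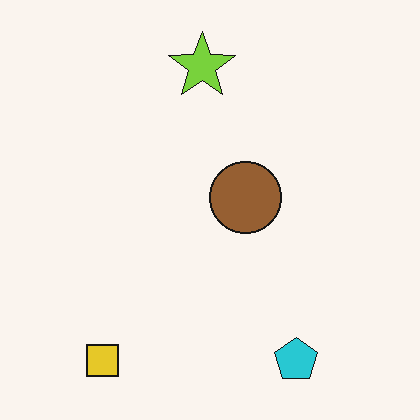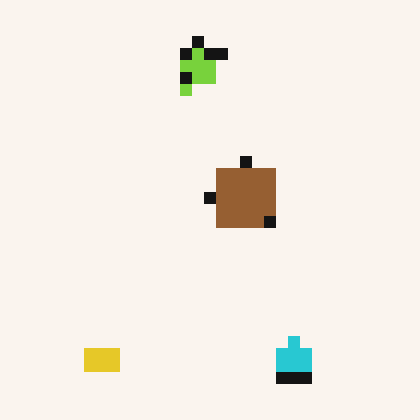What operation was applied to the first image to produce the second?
Coarsely pixelated.

Shapes are reduced to large square blocks; fine edges and outlines are lost — a downscale-then-upscale (mosaic) effect.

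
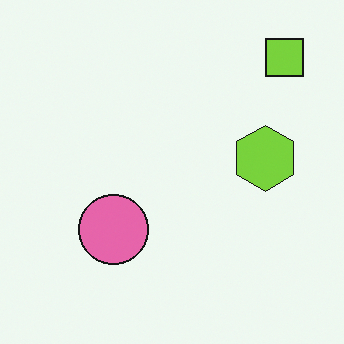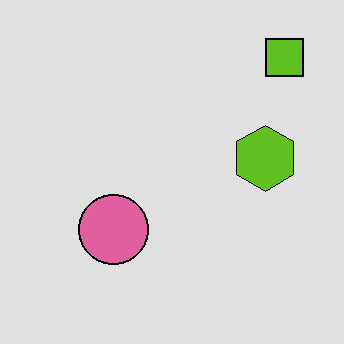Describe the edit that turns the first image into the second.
Moderately posterized.

Each flat color has snapped to a coarser quantized level — most visibly, the near-white background has dropped to a flat grey.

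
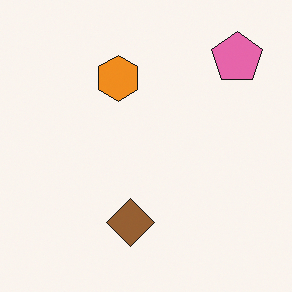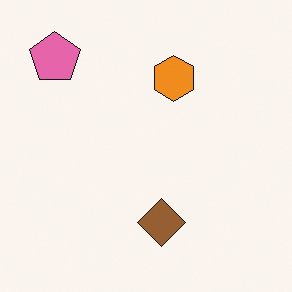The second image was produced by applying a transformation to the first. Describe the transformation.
This is the original image flipped horizontally (left ↔ right).

The pink pentagon is in the top-right of the first image and the top-left of the second — shapes on opposite sides of the vertical midline have swapped in a mirror flip.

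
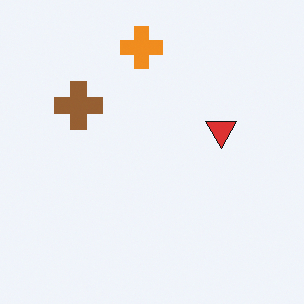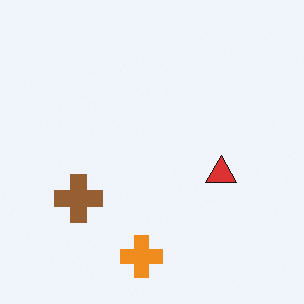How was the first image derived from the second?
The image was flipped vertically (top ↔ bottom).

The orange cross is in the bottom of the second image and the top of the first — shapes on opposite sides of the horizontal midline have swapped in a mirror flip.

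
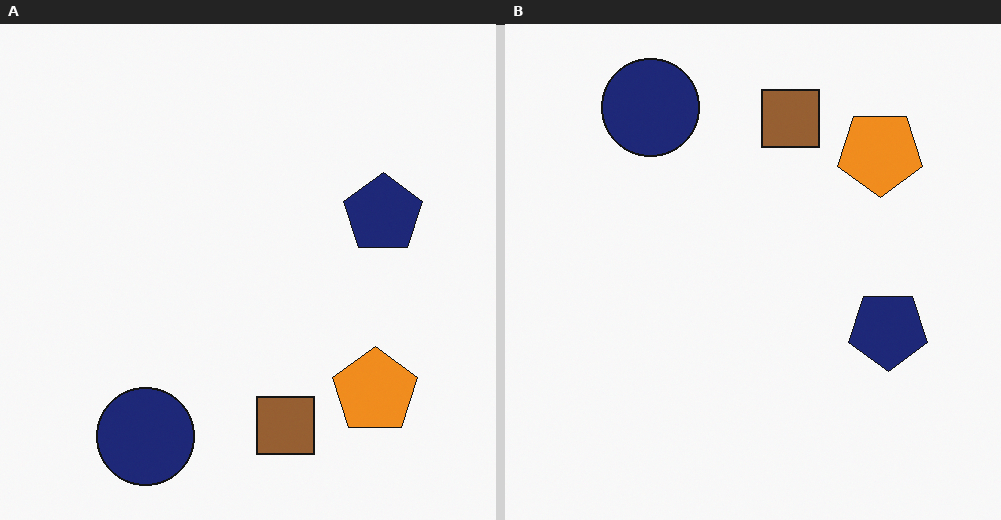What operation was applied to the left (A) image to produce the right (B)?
The transformation is: flipped vertically (top ↔ bottom).

The navy circle is in the bottom-left of the left (A) image and the top-left of the right (B) — shapes on opposite sides of the horizontal midline have swapped in a mirror flip.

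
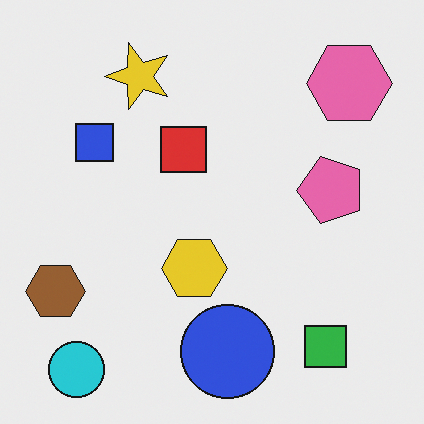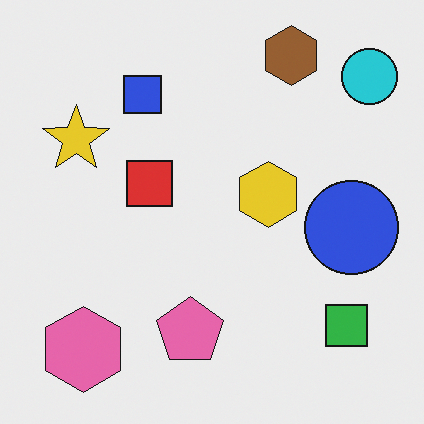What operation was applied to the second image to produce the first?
The first image is the second transposed (reflected across the top-left ↔ bottom-right diagonal).

Shapes have swapped their row and column positions — what was in the top-right is now in the bottom-left — a diagonal reflection.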